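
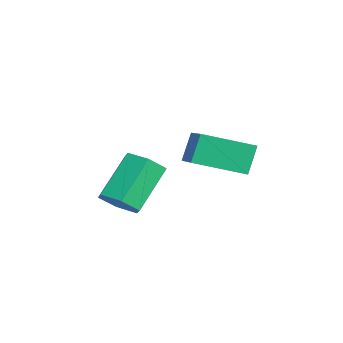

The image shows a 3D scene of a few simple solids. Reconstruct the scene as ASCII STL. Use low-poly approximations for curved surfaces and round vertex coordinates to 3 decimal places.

solid 
facet normal -0.358 0.354 0.864
outer loop
vertex 2.082 3.056 2.707
vertex 2.528 5.108 2.051
vertex 0.114 3.204 1.83
endloop
endfacet
facet normal -0.203 -0.933 0.298
outer loop
vertex 0.612 2.712 0.629
vertex 2.082 3.056 2.707
vertex 0.114 3.204 1.83
endloop
endfacet
facet normal -0.358 0.354 0.864
outer loop
vertex 0.114 3.204 1.83
vertex 2.528 5.108 2.051
vertex 0.56 5.256 1.174
endloop
endfacet
facet normal -0.911 0.068 -0.406
outer loop
vertex 0.56 5.256 1.174
vertex 0.612 2.712 0.629
vertex 0.114 3.204 1.83
endloop
endfacet
facet normal 0.911 -0.068 0.406
outer loop
vertex 2.082 3.056 2.707
vertex 3.026 4.616 0.85
vertex 2.528 5.108 2.051
endloop
endfacet
facet normal -0.203 -0.933 0.298
outer loop
vertex 2.58 2.564 1.506
vertex 2.082 3.056 2.707
vertex 0.612 2.712 0.629
endloop
endfacet
facet normal 0.911 -0.068 0.406
outer loop
vertex 2.58 2.564 1.506
vertex 3.026 4.616 0.85
vertex 2.082 3.056 2.707
endloop
endfacet
facet normal 0.203 0.933 -0.298
outer loop
vertex 2.528 5.108 2.051
vertex 3.026 4.616 0.85
vertex 0.56 5.256 1.174
endloop
endfacet
facet normal -0.911 0.068 -0.406
outer loop
vertex 1.058 4.764 -0.027
vertex 0.612 2.712 0.629
vertex 0.56 5.256 1.174
endloop
endfacet
facet normal 0.203 0.933 -0.298
outer loop
vertex 0.56 5.256 1.174
vertex 3.026 4.616 0.85
vertex 1.058 4.764 -0.027
endloop
endfacet
facet normal 0.358 -0.354 -0.864
outer loop
vertex 1.058 4.764 -0.027
vertex 2.58 2.564 1.506
vertex 0.612 2.712 0.629
endloop
endfacet
facet normal 0.358 -0.354 -0.864
outer loop
vertex 3.026 4.616 0.85
vertex 2.58 2.564 1.506
vertex 1.058 4.764 -0.027
endloop
endfacet
facet normal 0.458 -0.565 -0.686
outer loop
vertex 3.835 -0.33 0.507
vertex 3.094 -0.272 -0.035
vertex 3.764 0.355 -0.104
endloop
endfacet
facet normal 0.886 0.357 0.297
outer loop
vertex 3.835 -0.33 0.507
vertex 3.764 0.355 -0.104
vertex 2.828 0.914 2.017
endloop
endfacet
facet normal 0.886 0.357 0.297
outer loop
vertex 2.828 0.914 2.017
vertex 3.764 0.355 -0.104
vertex 2.757 1.598 1.406
endloop
endfacet
facet normal -0.457 0.566 0.686
outer loop
vertex 2.828 0.914 2.017
vertex 2.757 1.598 1.406
vertex 2.086 0.972 1.475
endloop
endfacet
facet normal 0.458 -0.565 -0.686
outer loop
vertex 3.764 0.355 -0.104
vertex 3.094 -0.272 -0.035
vertex 3.023 0.413 -0.646
endloop
endfacet
facet normal 0.376 0.823 -0.426
outer loop
vertex 3.764 0.355 -0.104
vertex 3.023 0.413 -0.646
vertex 2.757 1.598 1.406
endloop
endfacet
facet normal 0.376 0.823 -0.426
outer loop
vertex 2.757 1.598 1.406
vertex 3.023 0.413 -0.646
vertex 2.016 1.656 0.864
endloop
endfacet
facet normal -0.457 0.566 0.686
outer loop
vertex 2.757 1.598 1.406
vertex 2.016 1.656 0.864
vertex 2.086 0.972 1.475
endloop
endfacet
facet normal 0.457 -0.565 -0.687
outer loop
vertex 3.023 0.413 -0.646
vertex 3.094 -0.272 -0.035
vertex 2.352 -0.214 -0.577
endloop
endfacet
facet normal -0.510 0.466 -0.723
outer loop
vertex 3.023 0.413 -0.646
vertex 2.352 -0.214 -0.577
vertex 2.016 1.656 0.864
endloop
endfacet
facet normal -0.509 0.466 -0.724
outer loop
vertex 2.016 1.656 0.864
vertex 2.352 -0.214 -0.577
vertex 1.345 1.03 0.933
endloop
endfacet
facet normal -0.457 0.566 0.686
outer loop
vertex 2.016 1.656 0.864
vertex 1.345 1.03 0.933
vertex 2.086 0.972 1.475
endloop
endfacet
facet normal 0.457 -0.566 -0.686
outer loop
vertex 2.352 -0.214 -0.577
vertex 3.094 -0.272 -0.035
vertex 2.423 -0.898 0.034
endloop
endfacet
facet normal -0.886 -0.357 -0.297
outer loop
vertex 2.352 -0.214 -0.577
vertex 2.423 -0.898 0.034
vertex 1.345 1.03 0.933
endloop
endfacet
facet normal -0.886 -0.357 -0.297
outer loop
vertex 1.345 1.03 0.933
vertex 2.423 -0.898 0.034
vertex 1.416 0.345 1.544
endloop
endfacet
facet normal -0.458 0.565 0.686
outer loop
vertex 1.345 1.03 0.933
vertex 1.416 0.345 1.544
vertex 2.086 0.972 1.475
endloop
endfacet
facet normal 0.457 -0.566 -0.686
outer loop
vertex 2.423 -0.898 0.034
vertex 3.094 -0.272 -0.035
vertex 3.164 -0.956 0.576
endloop
endfacet
facet normal -0.376 -0.823 0.426
outer loop
vertex 2.423 -0.898 0.034
vertex 3.164 -0.956 0.576
vertex 1.416 0.345 1.544
endloop
endfacet
facet normal -0.376 -0.823 0.426
outer loop
vertex 1.416 0.345 1.544
vertex 3.164 -0.956 0.576
vertex 2.157 0.287 2.086
endloop
endfacet
facet normal -0.458 0.565 0.686
outer loop
vertex 1.416 0.345 1.544
vertex 2.157 0.287 2.086
vertex 2.086 0.972 1.475
endloop
endfacet
facet normal 0.457 -0.566 -0.686
outer loop
vertex 3.164 -0.956 0.576
vertex 3.094 -0.272 -0.035
vertex 3.835 -0.33 0.507
endloop
endfacet
facet normal 0.509 -0.466 0.723
outer loop
vertex 3.164 -0.956 0.576
vertex 3.835 -0.33 0.507
vertex 2.157 0.287 2.086
endloop
endfacet
facet normal 0.510 -0.466 0.723
outer loop
vertex 2.157 0.287 2.086
vertex 3.835 -0.33 0.507
vertex 2.828 0.914 2.017
endloop
endfacet
facet normal -0.457 0.565 0.687
outer loop
vertex 2.157 0.287 2.086
vertex 2.828 0.914 2.017
vertex 2.086 0.972 1.475
endloop
endfacet

endsolid


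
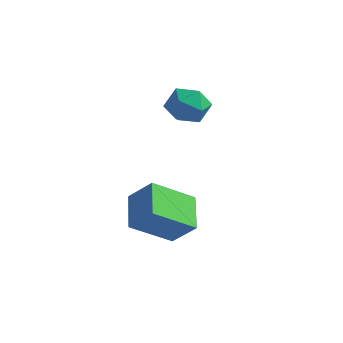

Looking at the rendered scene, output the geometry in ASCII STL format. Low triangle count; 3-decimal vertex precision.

solid 
facet normal -0.428 -0.717 0.550
outer loop
vertex 3.678 -1.614 -0.672
vertex 2.932 -1.738 -1.415
vertex 4.392 -2.479 -1.244
endloop
endfacet
facet normal 0.703 0.117 0.701
outer loop
vertex 5.048 -1.382 -2.085
vertex 3.678 -1.614 -0.672
vertex 4.392 -2.479 -1.244
endloop
endfacet
facet normal -0.428 -0.717 0.549
outer loop
vertex 4.392 -2.479 -1.244
vertex 2.932 -1.738 -1.415
vertex 3.647 -2.603 -1.987
endloop
endfacet
facet normal 0.567 -0.687 -0.454
outer loop
vertex 3.647 -2.603 -1.987
vertex 5.048 -1.382 -2.085
vertex 4.392 -2.479 -1.244
endloop
endfacet
facet normal -0.567 0.687 0.454
outer loop
vertex 3.678 -1.614 -0.672
vertex 3.588 -0.641 -2.256
vertex 2.932 -1.738 -1.415
endloop
endfacet
facet normal 0.703 0.118 0.701
outer loop
vertex 4.333 -0.517 -1.513
vertex 3.678 -1.614 -0.672
vertex 5.048 -1.382 -2.085
endloop
endfacet
facet normal -0.567 0.687 0.454
outer loop
vertex 4.333 -0.517 -1.513
vertex 3.588 -0.641 -2.256
vertex 3.678 -1.614 -0.672
endloop
endfacet
facet normal -0.703 -0.117 -0.701
outer loop
vertex 2.932 -1.738 -1.415
vertex 3.588 -0.641 -2.256
vertex 3.647 -2.603 -1.987
endloop
endfacet
facet normal 0.567 -0.687 -0.455
outer loop
vertex 4.302 -1.506 -2.828
vertex 5.048 -1.382 -2.085
vertex 3.647 -2.603 -1.987
endloop
endfacet
facet normal -0.704 -0.117 -0.701
outer loop
vertex 3.647 -2.603 -1.987
vertex 3.588 -0.641 -2.256
vertex 4.302 -1.506 -2.828
endloop
endfacet
facet normal 0.428 0.717 -0.550
outer loop
vertex 4.302 -1.506 -2.828
vertex 4.333 -0.517 -1.513
vertex 5.048 -1.382 -2.085
endloop
endfacet
facet normal 0.429 0.717 -0.549
outer loop
vertex 3.588 -0.641 -2.256
vertex 4.333 -0.517 -1.513
vertex 4.302 -1.506 -2.828
endloop
endfacet
facet normal 0.016 -0.276 0.961
outer loop
vertex 2.842 1.621 1.429
vertex 2.116 1.45 1.392
vertex 2.63 0.932 1.235
endloop
endfacet
facet normal 0.651 -0.385 0.654
outer loop
vertex 2.842 1.621 1.429
vertex 2.63 0.932 1.235
vertex 3.191 1.266 0.873
endloop
endfacet
facet normal 0.884 0.240 0.401
outer loop
vertex 2.842 1.621 1.429
vertex 3.191 1.266 0.873
vertex 3.024 1.991 0.807
endloop
endfacet
facet normal 0.392 0.736 0.552
outer loop
vertex 2.842 1.621 1.429
vertex 3.024 1.991 0.807
vertex 2.359 2.104 1.128
endloop
endfacet
facet normal -0.144 0.416 0.898
outer loop
vertex 2.842 1.621 1.429
vertex 2.359 2.104 1.128
vertex 2.116 1.45 1.392
endloop
endfacet
facet normal 0.556 -0.825 0.100
outer loop
vertex 3.191 1.266 0.873
vertex 2.63 0.932 1.235
vertex 2.681 0.876 0.492
endloop
endfacet
facet normal -0.471 -0.649 0.598
outer loop
vertex 2.63 0.932 1.235
vertex 2.116 1.45 1.392
vertex 2.016 0.989 0.813
endloop
endfacet
facet normal -0.730 0.471 0.495
outer loop
vertex 2.116 1.45 1.392
vertex 2.359 2.104 1.128
vertex 1.849 1.714 0.747
endloop
endfacet
facet normal 0.137 0.988 -0.065
outer loop
vertex 2.359 2.104 1.128
vertex 3.024 1.991 0.807
vertex 2.41 2.048 0.385
endloop
endfacet
facet normal 0.932 0.187 -0.310
outer loop
vertex 3.024 1.991 0.807
vertex 3.191 1.266 0.873
vertex 2.924 1.53 0.228
endloop
endfacet
facet normal -0.392 -0.736 -0.552
outer loop
vertex 2.198 1.359 0.191
vertex 2.681 0.876 0.492
vertex 2.016 0.989 0.813
endloop
endfacet
facet normal -0.884 -0.240 -0.401
outer loop
vertex 2.198 1.359 0.191
vertex 2.016 0.989 0.813
vertex 1.849 1.714 0.747
endloop
endfacet
facet normal -0.651 0.385 -0.654
outer loop
vertex 2.198 1.359 0.191
vertex 1.849 1.714 0.747
vertex 2.41 2.048 0.385
endloop
endfacet
facet normal -0.016 0.276 -0.961
outer loop
vertex 2.198 1.359 0.191
vertex 2.41 2.048 0.385
vertex 2.924 1.53 0.228
endloop
endfacet
facet normal 0.144 -0.416 -0.898
outer loop
vertex 2.198 1.359 0.191
vertex 2.924 1.53 0.228
vertex 2.681 0.876 0.492
endloop
endfacet
facet normal -0.137 -0.988 0.065
outer loop
vertex 2.016 0.989 0.813
vertex 2.681 0.876 0.492
vertex 2.63 0.932 1.235
endloop
endfacet
facet normal -0.932 -0.187 0.310
outer loop
vertex 1.849 1.714 0.747
vertex 2.016 0.989 0.813
vertex 2.116 1.45 1.392
endloop
endfacet
facet normal -0.556 0.825 -0.100
outer loop
vertex 2.41 2.048 0.385
vertex 1.849 1.714 0.747
vertex 2.359 2.104 1.128
endloop
endfacet
facet normal 0.471 0.649 -0.598
outer loop
vertex 2.924 1.53 0.228
vertex 2.41 2.048 0.385
vertex 3.024 1.991 0.807
endloop
endfacet
facet normal 0.730 -0.471 -0.495
outer loop
vertex 2.681 0.876 0.492
vertex 2.924 1.53 0.228
vertex 3.191 1.266 0.873
endloop
endfacet

endsolid


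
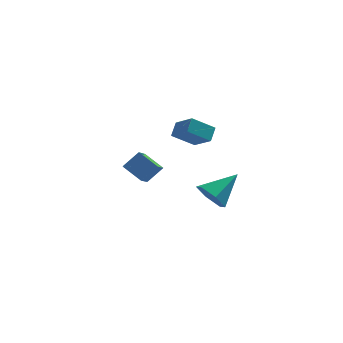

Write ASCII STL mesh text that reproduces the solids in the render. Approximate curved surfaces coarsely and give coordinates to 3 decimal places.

solid 
facet normal -0.427 0.691 -0.583
outer loop
vertex 1.154 3.128 -1.686
vertex 1.528 3.843 -1.112
vertex 2.453 3.171 -2.585
endloop
endfacet
facet normal -0.377 -0.722 -0.580
outer loop
vertex 3.152 2.037 -1.628
vertex 1.154 3.128 -1.686
vertex 2.453 3.171 -2.585
endloop
endfacet
facet normal -0.427 0.691 -0.583
outer loop
vertex 2.453 3.171 -2.585
vertex 1.528 3.843 -1.112
vertex 2.827 3.886 -2.011
endloop
endfacet
facet normal 0.822 0.027 -0.569
outer loop
vertex 2.827 3.886 -2.011
vertex 3.152 2.037 -1.628
vertex 2.453 3.171 -2.585
endloop
endfacet
facet normal -0.822 -0.027 0.569
outer loop
vertex 1.154 3.128 -1.686
vertex 2.227 2.709 -0.155
vertex 1.528 3.843 -1.112
endloop
endfacet
facet normal -0.377 -0.722 -0.580
outer loop
vertex 1.853 1.994 -0.729
vertex 1.154 3.128 -1.686
vertex 3.152 2.037 -1.628
endloop
endfacet
facet normal -0.822 -0.027 0.569
outer loop
vertex 1.853 1.994 -0.729
vertex 2.227 2.709 -0.155
vertex 1.154 3.128 -1.686
endloop
endfacet
facet normal 0.377 0.722 0.580
outer loop
vertex 1.528 3.843 -1.112
vertex 2.227 2.709 -0.155
vertex 2.827 3.886 -2.011
endloop
endfacet
facet normal 0.822 0.027 -0.569
outer loop
vertex 3.526 2.752 -1.054
vertex 3.152 2.037 -1.628
vertex 2.827 3.886 -2.011
endloop
endfacet
facet normal 0.377 0.722 0.580
outer loop
vertex 2.827 3.886 -2.011
vertex 2.227 2.709 -0.155
vertex 3.526 2.752 -1.054
endloop
endfacet
facet normal 0.427 -0.691 0.583
outer loop
vertex 3.526 2.752 -1.054
vertex 1.853 1.994 -0.729
vertex 3.152 2.037 -1.628
endloop
endfacet
facet normal 0.427 -0.691 0.583
outer loop
vertex 2.227 2.709 -0.155
vertex 1.853 1.994 -0.729
vertex 3.526 2.752 -1.054
endloop
endfacet
facet normal -0.764 -0.403 -0.504
outer loop
vertex 2.679 -4.815 -2.282
vertex 2.058 -4.067 -1.939
vertex 2.575 -3.943 -2.821
endloop
endfacet
facet normal 0.892 -0.156 -0.425
outer loop
vertex 2.679 -4.815 -2.282
vertex 2.575 -3.943 -2.821
vertex 3.602 -3.253 -0.921
endloop
endfacet
facet normal -0.764 -0.403 -0.504
outer loop
vertex 2.575 -3.943 -2.821
vertex 2.058 -4.067 -1.939
vertex 1.955 -3.196 -2.479
endloop
endfacet
facet normal 0.521 0.673 -0.526
outer loop
vertex 2.575 -3.943 -2.821
vertex 1.955 -3.196 -2.479
vertex 3.602 -3.253 -0.921
endloop
endfacet
facet normal -0.764 -0.403 -0.504
outer loop
vertex 1.955 -3.196 -2.479
vertex 2.058 -4.067 -1.939
vertex 1.438 -3.32 -1.597
endloop
endfacet
facet normal -0.063 0.993 0.103
outer loop
vertex 1.955 -3.196 -2.479
vertex 1.438 -3.32 -1.597
vertex 3.602 -3.253 -0.921
endloop
endfacet
facet normal -0.764 -0.403 -0.504
outer loop
vertex 1.438 -3.32 -1.597
vertex 2.058 -4.067 -1.939
vertex 1.542 -4.191 -1.057
endloop
endfacet
facet normal -0.275 0.483 0.832
outer loop
vertex 1.438 -3.32 -1.597
vertex 1.542 -4.191 -1.057
vertex 3.602 -3.253 -0.921
endloop
endfacet
facet normal -0.764 -0.403 -0.504
outer loop
vertex 1.542 -4.191 -1.057
vertex 2.058 -4.067 -1.939
vertex 2.162 -4.938 -1.399
endloop
endfacet
facet normal 0.096 -0.347 0.933
outer loop
vertex 1.542 -4.191 -1.057
vertex 2.162 -4.938 -1.399
vertex 3.602 -3.253 -0.921
endloop
endfacet
facet normal -0.764 -0.403 -0.504
outer loop
vertex 2.162 -4.938 -1.399
vertex 2.058 -4.067 -1.939
vertex 2.679 -4.815 -2.282
endloop
endfacet
facet normal 0.680 -0.667 0.305
outer loop
vertex 2.162 -4.938 -1.399
vertex 2.679 -4.815 -2.282
vertex 3.602 -3.253 -0.921
endloop
endfacet
facet normal -0.719 -0.226 -0.657
outer loop
vertex -1.913 0.035 -1.867
vertex -1.414 1.304 -2.849
vertex -1.052 -0.808 -2.519
endloop
endfacet
facet normal -0.297 -0.755 0.584
outer loop
vertex -0.146 -0.524 -1.691
vertex -1.913 0.035 -1.867
vertex -1.052 -0.808 -2.519
endloop
endfacet
facet normal -0.719 -0.226 -0.657
outer loop
vertex -1.052 -0.808 -2.519
vertex -1.414 1.304 -2.849
vertex -0.553 0.461 -3.501
endloop
endfacet
facet normal 0.628 -0.615 -0.476
outer loop
vertex -0.553 0.461 -3.501
vertex -0.146 -0.524 -1.691
vertex -1.052 -0.808 -2.519
endloop
endfacet
facet normal -0.628 0.615 0.476
outer loop
vertex -1.913 0.035 -1.867
vertex -0.508 1.588 -2.021
vertex -1.414 1.304 -2.849
endloop
endfacet
facet normal -0.297 -0.755 0.584
outer loop
vertex -1.007 0.319 -1.039
vertex -1.913 0.035 -1.867
vertex -0.146 -0.524 -1.691
endloop
endfacet
facet normal -0.628 0.615 0.476
outer loop
vertex -1.007 0.319 -1.039
vertex -0.508 1.588 -2.021
vertex -1.913 0.035 -1.867
endloop
endfacet
facet normal 0.297 0.755 -0.584
outer loop
vertex -1.414 1.304 -2.849
vertex -0.508 1.588 -2.021
vertex -0.553 0.461 -3.501
endloop
endfacet
facet normal 0.628 -0.615 -0.476
outer loop
vertex 0.353 0.745 -2.673
vertex -0.146 -0.524 -1.691
vertex -0.553 0.461 -3.501
endloop
endfacet
facet normal 0.297 0.755 -0.584
outer loop
vertex -0.553 0.461 -3.501
vertex -0.508 1.588 -2.021
vertex 0.353 0.745 -2.673
endloop
endfacet
facet normal 0.719 0.226 0.657
outer loop
vertex 0.353 0.745 -2.673
vertex -1.007 0.319 -1.039
vertex -0.146 -0.524 -1.691
endloop
endfacet
facet normal 0.719 0.226 0.657
outer loop
vertex -0.508 1.588 -2.021
vertex -1.007 0.319 -1.039
vertex 0.353 0.745 -2.673
endloop
endfacet

endsolid


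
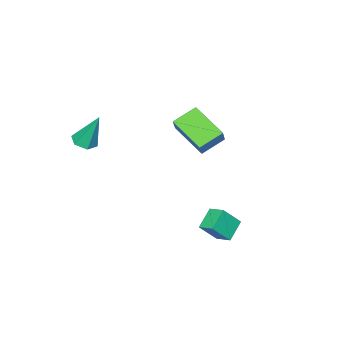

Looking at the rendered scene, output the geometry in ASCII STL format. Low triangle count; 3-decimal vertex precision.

solid 
facet normal -0.560 -0.372 -0.741
outer loop
vertex -2.844 -1.913 0.404
vertex -4.05 -1.442 1.079
vertex -2.7 -0.042 -0.644
endloop
endfacet
facet normal 0.826 -0.323 -0.463
outer loop
vertex -1.91 0.482 0.401
vertex -2.844 -1.913 0.404
vertex -2.7 -0.042 -0.644
endloop
endfacet
facet normal -0.560 -0.371 -0.741
outer loop
vertex -2.7 -0.042 -0.644
vertex -4.05 -1.442 1.079
vertex -3.905 0.429 0.031
endloop
endfacet
facet normal 0.067 0.871 -0.487
outer loop
vertex -3.905 0.429 0.031
vertex -1.91 0.482 0.401
vertex -2.7 -0.042 -0.644
endloop
endfacet
facet normal -0.067 -0.871 0.487
outer loop
vertex -2.844 -1.913 0.404
vertex -3.26 -0.918 2.124
vertex -4.05 -1.442 1.079
endloop
endfacet
facet normal 0.826 -0.323 -0.462
outer loop
vertex -2.055 -1.389 1.449
vertex -2.844 -1.913 0.404
vertex -1.91 0.482 0.401
endloop
endfacet
facet normal -0.067 -0.871 0.487
outer loop
vertex -2.055 -1.389 1.449
vertex -3.26 -0.918 2.124
vertex -2.844 -1.913 0.404
endloop
endfacet
facet normal -0.826 0.323 0.462
outer loop
vertex -4.05 -1.442 1.079
vertex -3.26 -0.918 2.124
vertex -3.905 0.429 0.031
endloop
endfacet
facet normal 0.067 0.871 -0.487
outer loop
vertex -3.116 0.953 1.076
vertex -1.91 0.482 0.401
vertex -3.905 0.429 0.031
endloop
endfacet
facet normal -0.826 0.322 0.462
outer loop
vertex -3.905 0.429 0.031
vertex -3.26 -0.918 2.124
vertex -3.116 0.953 1.076
endloop
endfacet
facet normal 0.560 0.372 0.741
outer loop
vertex -3.116 0.953 1.076
vertex -2.055 -1.389 1.449
vertex -1.91 0.482 0.401
endloop
endfacet
facet normal 0.560 0.372 0.740
outer loop
vertex -3.26 -0.918 2.124
vertex -2.055 -1.389 1.449
vertex -3.116 0.953 1.076
endloop
endfacet
facet normal -0.577 0.316 -0.753
outer loop
vertex -1.124 2.925 -3.406
vertex -1.063 3.824 -3.075
vertex -0.098 3.116 -4.112
endloop
endfacet
facet normal -0.063 -0.936 -0.345
outer loop
vertex 0.703 2.676 -3.065
vertex -1.124 2.925 -3.406
vertex -0.098 3.116 -4.112
endloop
endfacet
facet normal -0.577 0.316 -0.753
outer loop
vertex -0.098 3.116 -4.112
vertex -1.063 3.824 -3.075
vertex -0.037 4.015 -3.781
endloop
endfacet
facet normal 0.815 0.151 -0.560
outer loop
vertex -0.037 4.015 -3.781
vertex 0.703 2.676 -3.065
vertex -0.098 3.116 -4.112
endloop
endfacet
facet normal -0.815 -0.151 0.560
outer loop
vertex -1.124 2.925 -3.406
vertex -0.262 3.384 -2.028
vertex -1.063 3.824 -3.075
endloop
endfacet
facet normal -0.063 -0.936 -0.345
outer loop
vertex -0.323 2.485 -2.359
vertex -1.124 2.925 -3.406
vertex 0.703 2.676 -3.065
endloop
endfacet
facet normal -0.815 -0.151 0.560
outer loop
vertex -0.323 2.485 -2.359
vertex -0.262 3.384 -2.028
vertex -1.124 2.925 -3.406
endloop
endfacet
facet normal 0.063 0.936 0.345
outer loop
vertex -1.063 3.824 -3.075
vertex -0.262 3.384 -2.028
vertex -0.037 4.015 -3.781
endloop
endfacet
facet normal 0.815 0.151 -0.560
outer loop
vertex 0.764 3.575 -2.734
vertex 0.703 2.676 -3.065
vertex -0.037 4.015 -3.781
endloop
endfacet
facet normal 0.063 0.936 0.345
outer loop
vertex -0.037 4.015 -3.781
vertex -0.262 3.384 -2.028
vertex 0.764 3.575 -2.734
endloop
endfacet
facet normal 0.577 -0.316 0.753
outer loop
vertex 0.764 3.575 -2.734
vertex -0.323 2.485 -2.359
vertex 0.703 2.676 -3.065
endloop
endfacet
facet normal 0.577 -0.316 0.753
outer loop
vertex -0.262 3.384 -2.028
vertex -0.323 2.485 -2.359
vertex 0.764 3.575 -2.734
endloop
endfacet
facet normal 0.123 -0.381 -0.916
outer loop
vertex 3.938 -2.335 2.242
vertex 3.254 -2.333 2.149
vertex 3.628 -1.782 1.97
endloop
endfacet
facet normal 0.813 0.550 0.192
outer loop
vertex 3.938 -2.335 2.242
vertex 3.628 -1.782 1.97
vertex 3.006 -1.567 3.991
endloop
endfacet
facet normal 0.123 -0.381 -0.916
outer loop
vertex 3.628 -1.782 1.97
vertex 3.254 -2.333 2.149
vertex 2.944 -1.78 1.877
endloop
endfacet
facet normal 0.017 0.995 -0.101
outer loop
vertex 3.628 -1.782 1.97
vertex 2.944 -1.78 1.877
vertex 3.006 -1.567 3.991
endloop
endfacet
facet normal 0.124 -0.381 -0.916
outer loop
vertex 2.944 -1.78 1.877
vertex 3.254 -2.333 2.149
vertex 2.571 -2.332 2.056
endloop
endfacet
facet normal -0.833 0.553 -0.031
outer loop
vertex 2.944 -1.78 1.877
vertex 2.571 -2.332 2.056
vertex 3.006 -1.567 3.991
endloop
endfacet
facet normal 0.124 -0.382 -0.916
outer loop
vertex 2.571 -2.332 2.056
vertex 3.254 -2.333 2.149
vertex 2.881 -2.885 2.329
endloop
endfacet
facet normal -0.884 -0.332 0.330
outer loop
vertex 2.571 -2.332 2.056
vertex 2.881 -2.885 2.329
vertex 3.006 -1.567 3.991
endloop
endfacet
facet normal 0.123 -0.382 -0.916
outer loop
vertex 2.881 -2.885 2.329
vertex 3.254 -2.333 2.149
vertex 3.564 -2.886 2.421
endloop
endfacet
facet normal -0.085 -0.778 0.623
outer loop
vertex 2.881 -2.885 2.329
vertex 3.564 -2.886 2.421
vertex 3.006 -1.567 3.991
endloop
endfacet
facet normal 0.123 -0.381 -0.916
outer loop
vertex 3.564 -2.886 2.421
vertex 3.254 -2.333 2.149
vertex 3.938 -2.335 2.242
endloop
endfacet
facet normal 0.761 -0.337 0.554
outer loop
vertex 3.564 -2.886 2.421
vertex 3.938 -2.335 2.242
vertex 3.006 -1.567 3.991
endloop
endfacet

endsolid


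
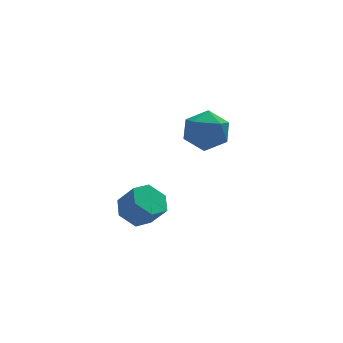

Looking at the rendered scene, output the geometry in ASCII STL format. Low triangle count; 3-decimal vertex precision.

solid 
facet normal -0.433 0.438 -0.788
outer loop
vertex -3.051 -2.644 0.706
vertex -3.61 -2.266 1.223
vertex -2.877 -1.88 1.035
endloop
endfacet
facet normal 0.878 0.006 -0.478
outer loop
vertex -3.051 -2.644 0.706
vertex -2.877 -1.88 1.035
vertex -2.55 -3.152 1.621
endloop
endfacet
facet normal 0.878 0.006 -0.478
outer loop
vertex -2.55 -3.152 1.621
vertex -2.877 -1.88 1.035
vertex -2.376 -2.388 1.95
endloop
endfacet
facet normal 0.431 -0.438 0.789
outer loop
vertex -2.55 -3.152 1.621
vertex -2.376 -2.388 1.95
vertex -3.11 -2.774 2.137
endloop
endfacet
facet normal -0.432 0.437 -0.789
outer loop
vertex -2.877 -1.88 1.035
vertex -3.61 -2.266 1.223
vertex -3.436 -1.502 1.551
endloop
endfacet
facet normal 0.617 0.781 0.096
outer loop
vertex -2.877 -1.88 1.035
vertex -3.436 -1.502 1.551
vertex -2.376 -2.388 1.95
endloop
endfacet
facet normal 0.617 0.781 0.096
outer loop
vertex -2.376 -2.388 1.95
vertex -3.436 -1.502 1.551
vertex -2.935 -2.01 2.466
endloop
endfacet
facet normal 0.431 -0.438 0.788
outer loop
vertex -2.376 -2.388 1.95
vertex -2.935 -2.01 2.466
vertex -3.11 -2.774 2.137
endloop
endfacet
facet normal -0.432 0.437 -0.789
outer loop
vertex -3.436 -1.502 1.551
vertex -3.61 -2.266 1.223
vertex -4.17 -1.888 1.739
endloop
endfacet
facet normal -0.261 0.776 0.574
outer loop
vertex -3.436 -1.502 1.551
vertex -4.17 -1.888 1.739
vertex -2.935 -2.01 2.466
endloop
endfacet
facet normal -0.261 0.776 0.574
outer loop
vertex -2.935 -2.01 2.466
vertex -4.17 -1.888 1.739
vertex -3.669 -2.396 2.654
endloop
endfacet
facet normal 0.432 -0.438 0.788
outer loop
vertex -2.935 -2.01 2.466
vertex -3.669 -2.396 2.654
vertex -3.11 -2.774 2.137
endloop
endfacet
facet normal -0.431 0.438 -0.789
outer loop
vertex -4.17 -1.888 1.739
vertex -3.61 -2.266 1.223
vertex -4.344 -2.652 1.41
endloop
endfacet
facet normal -0.878 -0.006 0.478
outer loop
vertex -4.17 -1.888 1.739
vertex -4.344 -2.652 1.41
vertex -3.669 -2.396 2.654
endloop
endfacet
facet normal -0.878 -0.006 0.478
outer loop
vertex -3.669 -2.396 2.654
vertex -4.344 -2.652 1.41
vertex -3.843 -3.16 2.325
endloop
endfacet
facet normal 0.433 -0.438 0.788
outer loop
vertex -3.669 -2.396 2.654
vertex -3.843 -3.16 2.325
vertex -3.11 -2.774 2.137
endloop
endfacet
facet normal -0.431 0.438 -0.788
outer loop
vertex -4.344 -2.652 1.41
vertex -3.61 -2.266 1.223
vertex -3.785 -3.03 0.894
endloop
endfacet
facet normal -0.617 -0.781 -0.096
outer loop
vertex -4.344 -2.652 1.41
vertex -3.785 -3.03 0.894
vertex -3.843 -3.16 2.325
endloop
endfacet
facet normal -0.617 -0.781 -0.096
outer loop
vertex -3.843 -3.16 2.325
vertex -3.785 -3.03 0.894
vertex -3.284 -3.538 1.809
endloop
endfacet
facet normal 0.432 -0.437 0.789
outer loop
vertex -3.843 -3.16 2.325
vertex -3.284 -3.538 1.809
vertex -3.11 -2.774 2.137
endloop
endfacet
facet normal -0.432 0.438 -0.788
outer loop
vertex -3.785 -3.03 0.894
vertex -3.61 -2.266 1.223
vertex -3.051 -2.644 0.706
endloop
endfacet
facet normal 0.261 -0.776 -0.574
outer loop
vertex -3.785 -3.03 0.894
vertex -3.051 -2.644 0.706
vertex -3.284 -3.538 1.809
endloop
endfacet
facet normal 0.261 -0.776 -0.574
outer loop
vertex -3.284 -3.538 1.809
vertex -3.051 -2.644 0.706
vertex -2.55 -3.152 1.621
endloop
endfacet
facet normal 0.432 -0.437 0.789
outer loop
vertex -3.284 -3.538 1.809
vertex -2.55 -3.152 1.621
vertex -3.11 -2.774 2.137
endloop
endfacet
facet normal -0.920 0.148 0.362
outer loop
vertex -0.167 2.085 2.12
vertex 0.213 1.916 3.154
vertex 0.209 2.944 2.723
endloop
endfacet
facet normal -0.818 0.524 -0.236
outer loop
vertex -0.167 2.085 2.12
vertex 0.209 2.944 2.723
vertex 0.47 2.865 1.642
endloop
endfacet
facet normal -0.650 0.067 -0.757
outer loop
vertex -0.167 2.085 2.12
vertex 0.47 2.865 1.642
vertex 0.635 1.789 1.405
endloop
endfacet
facet normal -0.647 -0.591 -0.482
outer loop
vertex -0.167 2.085 2.12
vertex 0.635 1.789 1.405
vertex 0.476 1.202 2.339
endloop
endfacet
facet normal -0.814 -0.541 0.211
outer loop
vertex -0.167 2.085 2.12
vertex 0.476 1.202 2.339
vertex 0.213 1.916 3.154
endloop
endfacet
facet normal -0.260 0.956 -0.133
outer loop
vertex 0.47 2.865 1.642
vertex 0.209 2.944 2.723
vertex 1.244 3.178 2.381
endloop
endfacet
facet normal -0.424 0.349 0.836
outer loop
vertex 0.209 2.944 2.723
vertex 0.213 1.916 3.154
vertex 1.085 2.591 3.315
endloop
endfacet
facet normal -0.253 -0.767 0.590
outer loop
vertex 0.213 1.916 3.154
vertex 0.476 1.202 2.339
vertex 1.25 1.515 3.078
endloop
endfacet
facet normal 0.017 -0.848 -0.530
outer loop
vertex 0.476 1.202 2.339
vertex 0.635 1.789 1.405
vertex 1.511 1.436 1.997
endloop
endfacet
facet normal 0.012 0.217 -0.976
outer loop
vertex 0.635 1.789 1.405
vertex 0.47 2.865 1.642
vertex 1.507 2.464 1.566
endloop
endfacet
facet normal 0.647 0.591 0.482
outer loop
vertex 1.887 2.295 2.6
vertex 1.244 3.178 2.381
vertex 1.085 2.591 3.315
endloop
endfacet
facet normal 0.650 -0.067 0.757
outer loop
vertex 1.887 2.295 2.6
vertex 1.085 2.591 3.315
vertex 1.25 1.515 3.078
endloop
endfacet
facet normal 0.818 -0.524 0.236
outer loop
vertex 1.887 2.295 2.6
vertex 1.25 1.515 3.078
vertex 1.511 1.436 1.997
endloop
endfacet
facet normal 0.920 -0.148 -0.362
outer loop
vertex 1.887 2.295 2.6
vertex 1.511 1.436 1.997
vertex 1.507 2.464 1.566
endloop
endfacet
facet normal 0.814 0.541 -0.211
outer loop
vertex 1.887 2.295 2.6
vertex 1.507 2.464 1.566
vertex 1.244 3.178 2.381
endloop
endfacet
facet normal -0.017 0.848 0.530
outer loop
vertex 1.085 2.591 3.315
vertex 1.244 3.178 2.381
vertex 0.209 2.944 2.723
endloop
endfacet
facet normal -0.012 -0.217 0.976
outer loop
vertex 1.25 1.515 3.078
vertex 1.085 2.591 3.315
vertex 0.213 1.916 3.154
endloop
endfacet
facet normal 0.260 -0.956 0.133
outer loop
vertex 1.511 1.436 1.997
vertex 1.25 1.515 3.078
vertex 0.476 1.202 2.339
endloop
endfacet
facet normal 0.424 -0.349 -0.836
outer loop
vertex 1.507 2.464 1.566
vertex 1.511 1.436 1.997
vertex 0.635 1.789 1.405
endloop
endfacet
facet normal 0.253 0.767 -0.590
outer loop
vertex 1.244 3.178 2.381
vertex 1.507 2.464 1.566
vertex 0.47 2.865 1.642
endloop
endfacet

endsolid


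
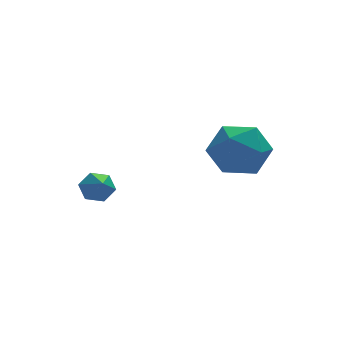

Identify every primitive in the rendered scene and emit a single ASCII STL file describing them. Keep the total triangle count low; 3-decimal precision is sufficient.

solid 
facet normal -0.121 0.054 0.991
outer loop
vertex 2.707 -1.837 2.683
vertex 2.549 -3.056 2.73
vertex 3.677 -2.577 2.842
endloop
endfacet
facet normal 0.311 0.571 0.759
outer loop
vertex 2.707 -1.837 2.683
vertex 3.677 -2.577 2.842
vertex 3.757 -1.612 2.083
endloop
endfacet
facet normal -0.046 0.959 0.279
outer loop
vertex 2.707 -1.837 2.683
vertex 3.757 -1.612 2.083
vertex 2.678 -1.495 1.502
endloop
endfacet
facet normal -0.700 0.681 0.214
outer loop
vertex 2.707 -1.837 2.683
vertex 2.678 -1.495 1.502
vertex 1.932 -2.388 1.902
endloop
endfacet
facet normal -0.746 0.122 0.654
outer loop
vertex 2.707 -1.837 2.683
vertex 1.932 -2.388 1.902
vertex 2.549 -3.056 2.73
endloop
endfacet
facet normal 0.865 0.264 0.427
outer loop
vertex 3.757 -1.612 2.083
vertex 3.677 -2.577 2.842
vertex 4.248 -2.692 1.758
endloop
endfacet
facet normal 0.164 -0.573 0.803
outer loop
vertex 3.677 -2.577 2.842
vertex 2.549 -3.056 2.73
vertex 3.502 -3.585 2.158
endloop
endfacet
facet normal -0.848 -0.463 0.258
outer loop
vertex 2.549 -3.056 2.73
vertex 1.932 -2.388 1.902
vertex 2.423 -3.468 1.577
endloop
endfacet
facet normal -0.773 0.442 -0.454
outer loop
vertex 1.932 -2.388 1.902
vertex 2.678 -1.495 1.502
vertex 2.503 -2.503 0.818
endloop
endfacet
facet normal 0.285 0.892 -0.350
outer loop
vertex 2.678 -1.495 1.502
vertex 3.757 -1.612 2.083
vertex 3.631 -2.024 0.93
endloop
endfacet
facet normal 0.700 -0.681 -0.214
outer loop
vertex 3.473 -3.243 0.977
vertex 4.248 -2.692 1.758
vertex 3.502 -3.585 2.158
endloop
endfacet
facet normal 0.046 -0.959 -0.279
outer loop
vertex 3.473 -3.243 0.977
vertex 3.502 -3.585 2.158
vertex 2.423 -3.468 1.577
endloop
endfacet
facet normal -0.311 -0.571 -0.759
outer loop
vertex 3.473 -3.243 0.977
vertex 2.423 -3.468 1.577
vertex 2.503 -2.503 0.818
endloop
endfacet
facet normal 0.121 -0.054 -0.991
outer loop
vertex 3.473 -3.243 0.977
vertex 2.503 -2.503 0.818
vertex 3.631 -2.024 0.93
endloop
endfacet
facet normal 0.746 -0.122 -0.654
outer loop
vertex 3.473 -3.243 0.977
vertex 3.631 -2.024 0.93
vertex 4.248 -2.692 1.758
endloop
endfacet
facet normal 0.773 -0.442 0.454
outer loop
vertex 3.502 -3.585 2.158
vertex 4.248 -2.692 1.758
vertex 3.677 -2.577 2.842
endloop
endfacet
facet normal -0.285 -0.892 0.350
outer loop
vertex 2.423 -3.468 1.577
vertex 3.502 -3.585 2.158
vertex 2.549 -3.056 2.73
endloop
endfacet
facet normal -0.865 -0.264 -0.427
outer loop
vertex 2.503 -2.503 0.818
vertex 2.423 -3.468 1.577
vertex 1.932 -2.388 1.902
endloop
endfacet
facet normal -0.164 0.573 -0.803
outer loop
vertex 3.631 -2.024 0.93
vertex 2.503 -2.503 0.818
vertex 2.678 -1.495 1.502
endloop
endfacet
facet normal 0.848 0.463 -0.258
outer loop
vertex 4.248 -2.692 1.758
vertex 3.631 -2.024 0.93
vertex 3.757 -1.612 2.083
endloop
endfacet
facet normal 0.070 0.822 -0.566
outer loop
vertex -0.251 1.207 -1.567
vertex -0.907 1.365 -1.419
vertex -0.397 1.598 -1.017
endloop
endfacet
facet normal 0.882 -0.241 0.406
outer loop
vertex -0.251 1.207 -1.567
vertex -0.397 1.598 -1.017
vertex -1.013 0.115 -0.561
endloop
endfacet
facet normal 0.069 0.822 -0.565
outer loop
vertex -0.397 1.598 -1.017
vertex -0.907 1.365 -1.419
vertex -1.052 1.755 -0.869
endloop
endfacet
facet normal 0.258 0.184 0.948
outer loop
vertex -0.397 1.598 -1.017
vertex -1.052 1.755 -0.869
vertex -1.013 0.115 -0.561
endloop
endfacet
facet normal 0.070 0.822 -0.565
outer loop
vertex -1.052 1.755 -0.869
vertex -0.907 1.365 -1.419
vertex -1.562 1.522 -1.272
endloop
endfacet
facet normal -0.650 0.125 0.750
outer loop
vertex -1.052 1.755 -0.869
vertex -1.562 1.522 -1.272
vertex -1.013 0.115 -0.561
endloop
endfacet
facet normal 0.070 0.822 -0.565
outer loop
vertex -1.562 1.522 -1.272
vertex -0.907 1.365 -1.419
vertex -1.417 1.132 -1.822
endloop
endfacet
facet normal -0.933 -0.360 0.009
outer loop
vertex -1.562 1.522 -1.272
vertex -1.417 1.132 -1.822
vertex -1.013 0.115 -0.561
endloop
endfacet
facet normal 0.071 0.822 -0.565
outer loop
vertex -1.417 1.132 -1.822
vertex -0.907 1.365 -1.419
vertex -0.761 0.974 -1.969
endloop
endfacet
facet normal -0.309 -0.786 -0.535
outer loop
vertex -1.417 1.132 -1.822
vertex -0.761 0.974 -1.969
vertex -1.013 0.115 -0.561
endloop
endfacet
facet normal 0.070 0.822 -0.566
outer loop
vertex -0.761 0.974 -1.969
vertex -0.907 1.365 -1.419
vertex -0.251 1.207 -1.567
endloop
endfacet
facet normal 0.598 -0.727 -0.337
outer loop
vertex -0.761 0.974 -1.969
vertex -0.251 1.207 -1.567
vertex -1.013 0.115 -0.561
endloop
endfacet

endsolid


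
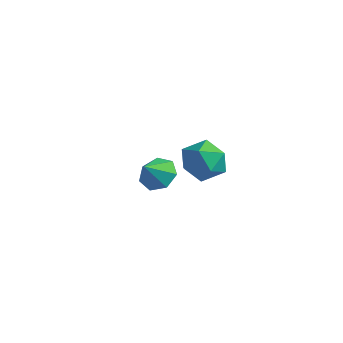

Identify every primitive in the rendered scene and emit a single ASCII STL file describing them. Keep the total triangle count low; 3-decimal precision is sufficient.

solid 
facet normal 0.276 0.117 0.954
outer loop
vertex 1.667 -1.676 4.826
vertex 2.191 -2.812 4.814
vertex 2.866 -1.808 4.495
endloop
endfacet
facet normal 0.252 0.746 0.616
outer loop
vertex 1.667 -1.676 4.826
vertex 2.866 -1.808 4.495
vertex 2.123 -1.03 3.857
endloop
endfacet
facet normal -0.409 0.836 0.365
outer loop
vertex 1.667 -1.676 4.826
vertex 2.123 -1.03 3.857
vertex 0.989 -1.552 3.782
endloop
endfacet
facet normal -0.794 0.264 0.547
outer loop
vertex 1.667 -1.676 4.826
vertex 0.989 -1.552 3.782
vertex 1.031 -2.654 4.374
endloop
endfacet
facet normal -0.370 -0.180 0.911
outer loop
vertex 1.667 -1.676 4.826
vertex 1.031 -2.654 4.374
vertex 2.191 -2.812 4.814
endloop
endfacet
facet normal 0.697 0.714 0.059
outer loop
vertex 2.123 -1.03 3.857
vertex 2.866 -1.808 4.495
vertex 2.929 -1.766 3.246
endloop
endfacet
facet normal 0.736 -0.302 0.606
outer loop
vertex 2.866 -1.808 4.495
vertex 2.191 -2.812 4.814
vertex 2.971 -2.868 3.838
endloop
endfacet
facet normal -0.310 -0.785 0.536
outer loop
vertex 2.191 -2.812 4.814
vertex 1.031 -2.654 4.374
vertex 1.837 -3.39 3.763
endloop
endfacet
facet normal -0.996 -0.066 -0.052
outer loop
vertex 1.031 -2.654 4.374
vertex 0.989 -1.552 3.782
vertex 1.094 -2.612 3.125
endloop
endfacet
facet normal -0.373 0.860 -0.347
outer loop
vertex 0.989 -1.552 3.782
vertex 2.123 -1.03 3.857
vertex 1.769 -1.608 2.806
endloop
endfacet
facet normal 0.794 -0.264 -0.547
outer loop
vertex 2.293 -2.744 2.794
vertex 2.929 -1.766 3.246
vertex 2.971 -2.868 3.838
endloop
endfacet
facet normal 0.409 -0.836 -0.365
outer loop
vertex 2.293 -2.744 2.794
vertex 2.971 -2.868 3.838
vertex 1.837 -3.39 3.763
endloop
endfacet
facet normal -0.252 -0.746 -0.616
outer loop
vertex 2.293 -2.744 2.794
vertex 1.837 -3.39 3.763
vertex 1.094 -2.612 3.125
endloop
endfacet
facet normal -0.276 -0.117 -0.954
outer loop
vertex 2.293 -2.744 2.794
vertex 1.094 -2.612 3.125
vertex 1.769 -1.608 2.806
endloop
endfacet
facet normal 0.370 0.180 -0.911
outer loop
vertex 2.293 -2.744 2.794
vertex 1.769 -1.608 2.806
vertex 2.929 -1.766 3.246
endloop
endfacet
facet normal 0.996 0.066 0.052
outer loop
vertex 2.971 -2.868 3.838
vertex 2.929 -1.766 3.246
vertex 2.866 -1.808 4.495
endloop
endfacet
facet normal 0.373 -0.860 0.347
outer loop
vertex 1.837 -3.39 3.763
vertex 2.971 -2.868 3.838
vertex 2.191 -2.812 4.814
endloop
endfacet
facet normal -0.697 -0.714 -0.059
outer loop
vertex 1.094 -2.612 3.125
vertex 1.837 -3.39 3.763
vertex 1.031 -2.654 4.374
endloop
endfacet
facet normal -0.736 0.302 -0.606
outer loop
vertex 1.769 -1.608 2.806
vertex 1.094 -2.612 3.125
vertex 0.989 -1.552 3.782
endloop
endfacet
facet normal 0.310 0.785 -0.536
outer loop
vertex 2.929 -1.766 3.246
vertex 1.769 -1.608 2.806
vertex 2.123 -1.03 3.857
endloop
endfacet
facet normal -0.007 0.695 -0.719
outer loop
vertex -2.978 0.721 -1.701
vertex -3.925 1.104 -1.321
vertex -2.913 1.4 -1.045
endloop
endfacet
facet normal 0.830 -0.427 0.359
outer loop
vertex -2.978 0.721 -1.701
vertex -2.913 1.4 -1.045
vertex -3.915 0.096 -0.279
endloop
endfacet
facet normal -0.007 0.695 -0.719
outer loop
vertex -2.913 1.4 -1.045
vertex -3.925 1.104 -1.321
vertex -3.61 1.856 -0.597
endloop
endfacet
facet normal 0.564 0.051 0.825
outer loop
vertex -2.913 1.4 -1.045
vertex -3.61 1.856 -0.597
vertex -3.915 0.096 -0.279
endloop
endfacet
facet normal -0.007 0.695 -0.719
outer loop
vertex -3.61 1.856 -0.597
vertex -3.925 1.104 -1.321
vertex -4.545 1.746 -0.694
endloop
endfacet
facet normal -0.124 0.197 0.972
outer loop
vertex -3.61 1.856 -0.597
vertex -4.545 1.746 -0.694
vertex -3.915 0.096 -0.279
endloop
endfacet
facet normal -0.008 0.695 -0.719
outer loop
vertex -4.545 1.746 -0.694
vertex -3.925 1.104 -1.321
vertex -5.013 1.152 -1.263
endloop
endfacet
facet normal -0.715 -0.099 0.692
outer loop
vertex -4.545 1.746 -0.694
vertex -5.013 1.152 -1.263
vertex -3.915 0.096 -0.279
endloop
endfacet
facet normal -0.008 0.696 -0.718
outer loop
vertex -5.013 1.152 -1.263
vertex -3.925 1.104 -1.321
vertex -4.662 0.523 -1.876
endloop
endfacet
facet normal -0.765 -0.615 0.193
outer loop
vertex -5.013 1.152 -1.263
vertex -4.662 0.523 -1.876
vertex -3.915 0.096 -0.279
endloop
endfacet
facet normal -0.007 0.696 -0.718
outer loop
vertex -4.662 0.523 -1.876
vertex -3.925 1.104 -1.321
vertex -3.756 0.331 -2.071
endloop
endfacet
facet normal -0.235 -0.961 -0.147
outer loop
vertex -4.662 0.523 -1.876
vertex -3.756 0.331 -2.071
vertex -3.915 0.096 -0.279
endloop
endfacet
facet normal -0.007 0.696 -0.718
outer loop
vertex -3.756 0.331 -2.071
vertex -3.925 1.104 -1.321
vertex -2.978 0.721 -1.701
endloop
endfacet
facet normal 0.474 -0.877 -0.073
outer loop
vertex -3.756 0.331 -2.071
vertex -2.978 0.721 -1.701
vertex -3.915 0.096 -0.279
endloop
endfacet

endsolid


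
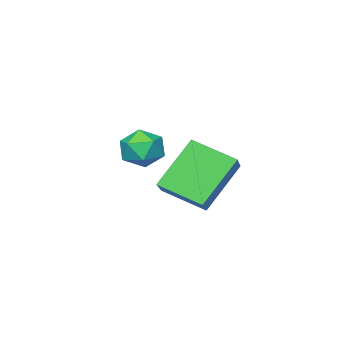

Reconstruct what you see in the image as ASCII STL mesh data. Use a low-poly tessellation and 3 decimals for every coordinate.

solid 
facet normal -0.642 -0.552 -0.532
outer loop
vertex -4.58 -0.05 -1.867
vertex -5.232 1.316 -2.498
vertex -3.209 -0.123 -3.443
endloop
endfacet
facet normal 0.398 -0.833 0.385
outer loop
vertex -2.388 0.584 -2.762
vertex -4.58 -0.05 -1.867
vertex -3.209 -0.123 -3.443
endloop
endfacet
facet normal -0.642 -0.553 -0.532
outer loop
vertex -3.209 -0.123 -3.443
vertex -5.232 1.316 -2.498
vertex -3.862 1.242 -4.074
endloop
endfacet
facet normal 0.656 -0.035 -0.754
outer loop
vertex -3.862 1.242 -4.074
vertex -2.388 0.584 -2.762
vertex -3.209 -0.123 -3.443
endloop
endfacet
facet normal -0.656 0.035 0.754
outer loop
vertex -4.58 -0.05 -1.867
vertex -4.411 2.023 -1.817
vertex -5.232 1.316 -2.498
endloop
endfacet
facet normal 0.398 -0.833 0.385
outer loop
vertex -3.758 0.658 -1.186
vertex -4.58 -0.05 -1.867
vertex -2.388 0.584 -2.762
endloop
endfacet
facet normal -0.655 0.035 0.754
outer loop
vertex -3.758 0.658 -1.186
vertex -4.411 2.023 -1.817
vertex -4.58 -0.05 -1.867
endloop
endfacet
facet normal -0.398 0.833 -0.385
outer loop
vertex -5.232 1.316 -2.498
vertex -4.411 2.023 -1.817
vertex -3.862 1.242 -4.074
endloop
endfacet
facet normal 0.656 -0.036 -0.754
outer loop
vertex -3.04 1.95 -3.393
vertex -2.388 0.584 -2.762
vertex -3.862 1.242 -4.074
endloop
endfacet
facet normal -0.398 0.833 -0.385
outer loop
vertex -3.862 1.242 -4.074
vertex -4.411 2.023 -1.817
vertex -3.04 1.95 -3.393
endloop
endfacet
facet normal 0.642 0.552 0.532
outer loop
vertex -3.04 1.95 -3.393
vertex -3.758 0.658 -1.186
vertex -2.388 0.584 -2.762
endloop
endfacet
facet normal 0.641 0.553 0.532
outer loop
vertex -4.411 2.023 -1.817
vertex -3.758 0.658 -1.186
vertex -3.04 1.95 -3.393
endloop
endfacet
facet normal -0.319 0.354 0.879
outer loop
vertex -0.732 2.351 -0.069
vertex -1.393 1.971 -0.156
vertex -0.8 1.633 0.195
endloop
endfacet
facet normal 0.390 0.285 0.875
outer loop
vertex -0.732 2.351 -0.069
vertex -0.8 1.633 0.195
vertex -0.157 1.852 -0.163
endloop
endfacet
facet normal 0.647 0.682 0.340
outer loop
vertex -0.732 2.351 -0.069
vertex -0.157 1.852 -0.163
vertex -0.353 2.324 -0.736
endloop
endfacet
facet normal 0.095 0.995 0.014
outer loop
vertex -0.732 2.351 -0.069
vertex -0.353 2.324 -0.736
vertex -1.117 2.397 -0.731
endloop
endfacet
facet normal -0.501 0.793 0.347
outer loop
vertex -0.732 2.351 -0.069
vertex -1.117 2.397 -0.731
vertex -1.393 1.971 -0.156
endloop
endfacet
facet normal 0.546 -0.399 0.737
outer loop
vertex -0.157 1.852 -0.163
vertex -0.8 1.633 0.195
vertex -0.463 1.163 -0.309
endloop
endfacet
facet normal -0.604 -0.286 0.744
outer loop
vertex -0.8 1.633 0.195
vertex -1.393 1.971 -0.156
vertex -1.227 1.236 -0.304
endloop
endfacet
facet normal -0.898 0.424 -0.117
outer loop
vertex -1.393 1.971 -0.156
vertex -1.117 2.397 -0.731
vertex -1.423 1.708 -0.877
endloop
endfacet
facet normal 0.068 0.752 -0.656
outer loop
vertex -1.117 2.397 -0.731
vertex -0.353 2.324 -0.736
vertex -0.78 1.927 -1.235
endloop
endfacet
facet normal 0.961 0.243 -0.129
outer loop
vertex -0.353 2.324 -0.736
vertex -0.157 1.852 -0.163
vertex -0.187 1.589 -0.884
endloop
endfacet
facet normal -0.095 -0.995 -0.014
outer loop
vertex -0.848 1.209 -0.971
vertex -0.463 1.163 -0.309
vertex -1.227 1.236 -0.304
endloop
endfacet
facet normal -0.647 -0.682 -0.340
outer loop
vertex -0.848 1.209 -0.971
vertex -1.227 1.236 -0.304
vertex -1.423 1.708 -0.877
endloop
endfacet
facet normal -0.390 -0.285 -0.875
outer loop
vertex -0.848 1.209 -0.971
vertex -1.423 1.708 -0.877
vertex -0.78 1.927 -1.235
endloop
endfacet
facet normal 0.319 -0.354 -0.879
outer loop
vertex -0.848 1.209 -0.971
vertex -0.78 1.927 -1.235
vertex -0.187 1.589 -0.884
endloop
endfacet
facet normal 0.501 -0.793 -0.347
outer loop
vertex -0.848 1.209 -0.971
vertex -0.187 1.589 -0.884
vertex -0.463 1.163 -0.309
endloop
endfacet
facet normal -0.068 -0.752 0.656
outer loop
vertex -1.227 1.236 -0.304
vertex -0.463 1.163 -0.309
vertex -0.8 1.633 0.195
endloop
endfacet
facet normal -0.961 -0.243 0.129
outer loop
vertex -1.423 1.708 -0.877
vertex -1.227 1.236 -0.304
vertex -1.393 1.971 -0.156
endloop
endfacet
facet normal -0.546 0.399 -0.737
outer loop
vertex -0.78 1.927 -1.235
vertex -1.423 1.708 -0.877
vertex -1.117 2.397 -0.731
endloop
endfacet
facet normal 0.604 0.286 -0.744
outer loop
vertex -0.187 1.589 -0.884
vertex -0.78 1.927 -1.235
vertex -0.353 2.324 -0.736
endloop
endfacet
facet normal 0.898 -0.424 0.117
outer loop
vertex -0.463 1.163 -0.309
vertex -0.187 1.589 -0.884
vertex -0.157 1.852 -0.163
endloop
endfacet

endsolid


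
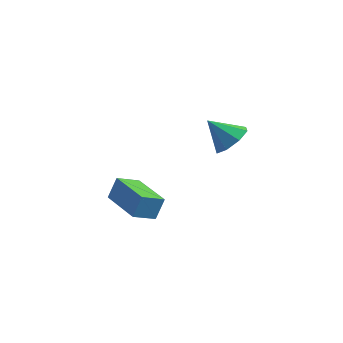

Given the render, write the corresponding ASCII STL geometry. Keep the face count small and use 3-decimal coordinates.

solid 
facet normal 0.699 0.114 -0.706
outer loop
vertex 3.54 3.236 0.664
vertex 3.005 3.758 0.219
vertex 3.608 3.876 0.835
endloop
endfacet
facet normal 0.255 -0.275 0.927
outer loop
vertex 3.54 3.236 0.664
vertex 3.608 3.876 0.835
vertex 2.055 3.602 1.181
endloop
endfacet
facet normal 0.699 0.114 -0.706
outer loop
vertex 3.608 3.876 0.835
vertex 3.005 3.758 0.219
vertex 3.323 4.447 0.645
endloop
endfacet
facet normal 0.138 0.374 0.917
outer loop
vertex 3.608 3.876 0.835
vertex 3.323 4.447 0.645
vertex 2.055 3.602 1.181
endloop
endfacet
facet normal 0.699 0.114 -0.706
outer loop
vertex 3.323 4.447 0.645
vertex 3.005 3.758 0.219
vertex 2.851 4.614 0.205
endloop
endfacet
facet normal -0.268 0.770 0.580
outer loop
vertex 3.323 4.447 0.645
vertex 2.851 4.614 0.205
vertex 2.055 3.602 1.181
endloop
endfacet
facet normal 0.698 0.114 -0.707
outer loop
vertex 2.851 4.614 0.205
vertex 3.005 3.758 0.219
vertex 2.469 4.279 -0.226
endloop
endfacet
facet normal -0.725 0.680 0.114
outer loop
vertex 2.851 4.614 0.205
vertex 2.469 4.279 -0.226
vertex 2.055 3.602 1.181
endloop
endfacet
facet normal 0.698 0.114 -0.707
outer loop
vertex 2.469 4.279 -0.226
vertex 3.005 3.758 0.219
vertex 2.401 3.639 -0.396
endloop
endfacet
facet normal -0.965 0.158 -0.208
outer loop
vertex 2.469 4.279 -0.226
vertex 2.401 3.639 -0.396
vertex 2.055 3.602 1.181
endloop
endfacet
facet normal 0.698 0.114 -0.707
outer loop
vertex 2.401 3.639 -0.396
vertex 3.005 3.758 0.219
vertex 2.687 3.068 -0.206
endloop
endfacet
facet normal -0.849 -0.491 -0.198
outer loop
vertex 2.401 3.639 -0.396
vertex 2.687 3.068 -0.206
vertex 2.055 3.602 1.181
endloop
endfacet
facet normal 0.698 0.114 -0.707
outer loop
vertex 2.687 3.068 -0.206
vertex 3.005 3.758 0.219
vertex 3.159 2.901 0.233
endloop
endfacet
facet normal -0.443 -0.886 0.139
outer loop
vertex 2.687 3.068 -0.206
vertex 3.159 2.901 0.233
vertex 2.055 3.602 1.181
endloop
endfacet
facet normal 0.699 0.114 -0.706
outer loop
vertex 3.159 2.901 0.233
vertex 3.005 3.758 0.219
vertex 3.54 3.236 0.664
endloop
endfacet
facet normal 0.015 -0.796 0.605
outer loop
vertex 3.159 2.901 0.233
vertex 3.54 3.236 0.664
vertex 2.055 3.602 1.181
endloop
endfacet
facet normal -0.801 0.594 -0.073
outer loop
vertex -0.005 -0.17 -0.338
vertex 0.576 0.561 -0.772
vertex -0.202 -0.545 -1.232
endloop
endfacet
facet normal -0.564 -0.709 0.422
outer loop
vertex 1.384 -1.721 -1.088
vertex -0.005 -0.17 -0.338
vertex -0.202 -0.545 -1.232
endloop
endfacet
facet normal -0.801 0.594 -0.072
outer loop
vertex -0.202 -0.545 -1.232
vertex 0.576 0.561 -0.772
vertex 0.379 0.186 -1.667
endloop
endfacet
facet normal -0.199 -0.379 -0.904
outer loop
vertex 0.379 0.186 -1.667
vertex 1.384 -1.721 -1.088
vertex -0.202 -0.545 -1.232
endloop
endfacet
facet normal 0.199 0.379 0.904
outer loop
vertex -0.005 -0.17 -0.338
vertex 2.162 -0.615 -0.628
vertex 0.576 0.561 -0.772
endloop
endfacet
facet normal -0.565 -0.710 0.422
outer loop
vertex 1.581 -1.346 -0.193
vertex -0.005 -0.17 -0.338
vertex 1.384 -1.721 -1.088
endloop
endfacet
facet normal 0.199 0.380 0.904
outer loop
vertex 1.581 -1.346 -0.193
vertex 2.162 -0.615 -0.628
vertex -0.005 -0.17 -0.338
endloop
endfacet
facet normal 0.564 0.710 -0.422
outer loop
vertex 0.576 0.561 -0.772
vertex 2.162 -0.615 -0.628
vertex 0.379 0.186 -1.667
endloop
endfacet
facet normal -0.198 -0.379 -0.904
outer loop
vertex 1.965 -0.99 -1.522
vertex 1.384 -1.721 -1.088
vertex 0.379 0.186 -1.667
endloop
endfacet
facet normal 0.565 0.709 -0.422
outer loop
vertex 0.379 0.186 -1.667
vertex 2.162 -0.615 -0.628
vertex 1.965 -0.99 -1.522
endloop
endfacet
facet normal 0.801 -0.594 0.072
outer loop
vertex 1.965 -0.99 -1.522
vertex 1.581 -1.346 -0.193
vertex 1.384 -1.721 -1.088
endloop
endfacet
facet normal 0.801 -0.594 0.072
outer loop
vertex 2.162 -0.615 -0.628
vertex 1.581 -1.346 -0.193
vertex 1.965 -0.99 -1.522
endloop
endfacet

endsolid


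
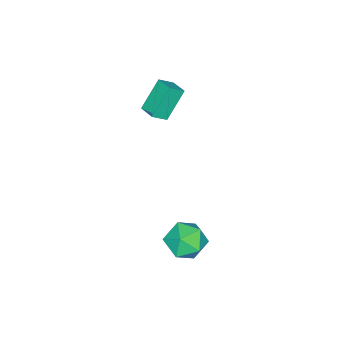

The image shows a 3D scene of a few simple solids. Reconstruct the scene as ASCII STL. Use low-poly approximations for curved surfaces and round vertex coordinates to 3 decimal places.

solid 
facet normal -0.794 0.495 0.353
outer loop
vertex 0.93 3.676 -2.969
vertex 0.547 2.742 -2.52
vertex 1.216 3.401 -1.939
endloop
endfacet
facet normal -0.225 0.924 0.309
outer loop
vertex 0.93 3.676 -2.969
vertex 1.216 3.401 -1.939
vertex 1.97 3.816 -2.629
endloop
endfacet
facet normal -0.004 0.929 -0.370
outer loop
vertex 0.93 3.676 -2.969
vertex 1.97 3.816 -2.629
vertex 1.768 3.414 -3.637
endloop
endfacet
facet normal -0.437 0.504 -0.745
outer loop
vertex 0.93 3.676 -2.969
vertex 1.768 3.414 -3.637
vertex 0.889 2.751 -3.57
endloop
endfacet
facet normal -0.925 0.235 -0.299
outer loop
vertex 0.93 3.676 -2.969
vertex 0.889 2.751 -3.57
vertex 0.547 2.742 -2.52
endloop
endfacet
facet normal 0.295 0.642 0.708
outer loop
vertex 1.97 3.816 -2.629
vertex 1.216 3.401 -1.939
vertex 2.231 2.969 -1.97
endloop
endfacet
facet normal -0.625 -0.052 0.779
outer loop
vertex 1.216 3.401 -1.939
vertex 0.547 2.742 -2.52
vertex 1.352 2.306 -1.903
endloop
endfacet
facet normal -0.837 -0.473 -0.277
outer loop
vertex 0.547 2.742 -2.52
vertex 0.889 2.751 -3.57
vertex 1.15 1.904 -2.911
endloop
endfacet
facet normal -0.047 -0.039 -0.998
outer loop
vertex 0.889 2.751 -3.57
vertex 1.768 3.414 -3.637
vertex 1.904 2.319 -3.601
endloop
endfacet
facet normal 0.651 0.651 -0.390
outer loop
vertex 1.768 3.414 -3.637
vertex 1.97 3.816 -2.629
vertex 2.573 2.978 -3.02
endloop
endfacet
facet normal 0.437 -0.504 0.745
outer loop
vertex 2.19 2.044 -2.571
vertex 2.231 2.969 -1.97
vertex 1.352 2.306 -1.903
endloop
endfacet
facet normal 0.004 -0.929 0.370
outer loop
vertex 2.19 2.044 -2.571
vertex 1.352 2.306 -1.903
vertex 1.15 1.904 -2.911
endloop
endfacet
facet normal 0.225 -0.924 -0.309
outer loop
vertex 2.19 2.044 -2.571
vertex 1.15 1.904 -2.911
vertex 1.904 2.319 -3.601
endloop
endfacet
facet normal 0.794 -0.495 -0.353
outer loop
vertex 2.19 2.044 -2.571
vertex 1.904 2.319 -3.601
vertex 2.573 2.978 -3.02
endloop
endfacet
facet normal 0.925 -0.235 0.299
outer loop
vertex 2.19 2.044 -2.571
vertex 2.573 2.978 -3.02
vertex 2.231 2.969 -1.97
endloop
endfacet
facet normal 0.047 0.039 0.998
outer loop
vertex 1.352 2.306 -1.903
vertex 2.231 2.969 -1.97
vertex 1.216 3.401 -1.939
endloop
endfacet
facet normal -0.651 -0.651 0.390
outer loop
vertex 1.15 1.904 -2.911
vertex 1.352 2.306 -1.903
vertex 0.547 2.742 -2.52
endloop
endfacet
facet normal -0.295 -0.642 -0.708
outer loop
vertex 1.904 2.319 -3.601
vertex 1.15 1.904 -2.911
vertex 0.889 2.751 -3.57
endloop
endfacet
facet normal 0.625 0.052 -0.779
outer loop
vertex 2.573 2.978 -3.02
vertex 1.904 2.319 -3.601
vertex 1.768 3.414 -3.637
endloop
endfacet
facet normal 0.837 0.473 0.277
outer loop
vertex 2.231 2.969 -1.97
vertex 2.573 2.978 -3.02
vertex 1.97 3.816 -2.629
endloop
endfacet
facet normal -0.684 0.431 -0.588
outer loop
vertex -5.074 -1.94 0.949
vertex -4.651 -1.068 1.096
vertex -3.986 -2.219 -0.521
endloop
endfacet
facet normal -0.431 -0.890 -0.150
outer loop
vertex -3.329 -2.632 0.044
vertex -5.074 -1.94 0.949
vertex -3.986 -2.219 -0.521
endloop
endfacet
facet normal -0.684 0.431 -0.588
outer loop
vertex -3.986 -2.219 -0.521
vertex -4.651 -1.068 1.096
vertex -3.563 -1.347 -0.374
endloop
endfacet
facet normal 0.588 -0.151 -0.794
outer loop
vertex -3.563 -1.347 -0.374
vertex -3.329 -2.632 0.044
vertex -3.986 -2.219 -0.521
endloop
endfacet
facet normal -0.588 0.151 0.794
outer loop
vertex -5.074 -1.94 0.949
vertex -3.994 -1.481 1.661
vertex -4.651 -1.068 1.096
endloop
endfacet
facet normal -0.431 -0.890 -0.150
outer loop
vertex -4.417 -2.353 1.514
vertex -5.074 -1.94 0.949
vertex -3.329 -2.632 0.044
endloop
endfacet
facet normal -0.588 0.151 0.794
outer loop
vertex -4.417 -2.353 1.514
vertex -3.994 -1.481 1.661
vertex -5.074 -1.94 0.949
endloop
endfacet
facet normal 0.431 0.890 0.150
outer loop
vertex -4.651 -1.068 1.096
vertex -3.994 -1.481 1.661
vertex -3.563 -1.347 -0.374
endloop
endfacet
facet normal 0.588 -0.151 -0.794
outer loop
vertex -2.906 -1.76 0.191
vertex -3.329 -2.632 0.044
vertex -3.563 -1.347 -0.374
endloop
endfacet
facet normal 0.431 0.890 0.150
outer loop
vertex -3.563 -1.347 -0.374
vertex -3.994 -1.481 1.661
vertex -2.906 -1.76 0.191
endloop
endfacet
facet normal 0.684 -0.431 0.588
outer loop
vertex -2.906 -1.76 0.191
vertex -4.417 -2.353 1.514
vertex -3.329 -2.632 0.044
endloop
endfacet
facet normal 0.684 -0.431 0.588
outer loop
vertex -3.994 -1.481 1.661
vertex -4.417 -2.353 1.514
vertex -2.906 -1.76 0.191
endloop
endfacet

endsolid


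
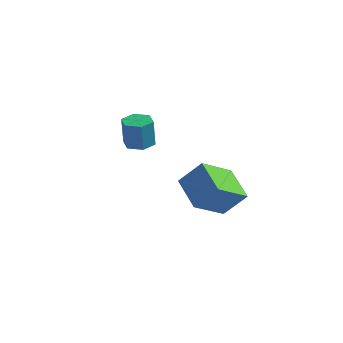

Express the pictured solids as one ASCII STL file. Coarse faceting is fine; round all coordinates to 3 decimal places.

solid 
facet normal -0.089 0.188 -0.978
outer loop
vertex -2.637 -0.325 2.187
vertex -3.363 -0.636 2.193
vertex -3.262 0.135 2.332
endloop
endfacet
facet normal 0.604 0.791 0.097
outer loop
vertex -2.637 -0.325 2.187
vertex -3.262 0.135 2.332
vertex -2.491 -0.632 3.781
endloop
endfacet
facet normal 0.603 0.792 0.098
outer loop
vertex -2.491 -0.632 3.781
vertex -3.262 0.135 2.332
vertex -3.117 -0.173 3.927
endloop
endfacet
facet normal 0.089 -0.189 0.978
outer loop
vertex -2.491 -0.632 3.781
vertex -3.117 -0.173 3.927
vertex -3.217 -0.944 3.787
endloop
endfacet
facet normal -0.090 0.188 -0.978
outer loop
vertex -3.262 0.135 2.332
vertex -3.363 -0.636 2.193
vertex -3.988 -0.177 2.339
endloop
endfacet
facet normal -0.384 0.899 0.209
outer loop
vertex -3.262 0.135 2.332
vertex -3.988 -0.177 2.339
vertex -3.117 -0.173 3.927
endloop
endfacet
facet normal -0.384 0.900 0.208
outer loop
vertex -3.117 -0.173 3.927
vertex -3.988 -0.177 2.339
vertex -3.843 -0.484 3.933
endloop
endfacet
facet normal 0.089 -0.189 0.978
outer loop
vertex -3.117 -0.173 3.927
vertex -3.843 -0.484 3.933
vertex -3.217 -0.944 3.787
endloop
endfacet
facet normal -0.089 0.189 -0.978
outer loop
vertex -3.988 -0.177 2.339
vertex -3.363 -0.636 2.193
vertex -4.089 -0.948 2.199
endloop
endfacet
facet normal -0.988 0.109 0.111
outer loop
vertex -3.988 -0.177 2.339
vertex -4.089 -0.948 2.199
vertex -3.843 -0.484 3.933
endloop
endfacet
facet normal -0.988 0.108 0.111
outer loop
vertex -3.843 -0.484 3.933
vertex -4.089 -0.948 2.199
vertex -3.943 -1.255 3.793
endloop
endfacet
facet normal 0.089 -0.189 0.978
outer loop
vertex -3.843 -0.484 3.933
vertex -3.943 -1.255 3.793
vertex -3.217 -0.944 3.787
endloop
endfacet
facet normal -0.089 0.189 -0.978
outer loop
vertex -4.089 -0.948 2.199
vertex -3.363 -0.636 2.193
vertex -3.463 -1.407 2.053
endloop
endfacet
facet normal -0.603 -0.792 -0.097
outer loop
vertex -4.089 -0.948 2.199
vertex -3.463 -1.407 2.053
vertex -3.943 -1.255 3.793
endloop
endfacet
facet normal -0.605 -0.791 -0.098
outer loop
vertex -3.943 -1.255 3.793
vertex -3.463 -1.407 2.053
vertex -3.318 -1.715 3.648
endloop
endfacet
facet normal 0.089 -0.188 0.978
outer loop
vertex -3.943 -1.255 3.793
vertex -3.318 -1.715 3.648
vertex -3.217 -0.944 3.787
endloop
endfacet
facet normal -0.089 0.189 -0.978
outer loop
vertex -3.463 -1.407 2.053
vertex -3.363 -0.636 2.193
vertex -2.737 -1.096 2.047
endloop
endfacet
facet normal 0.384 -0.900 -0.209
outer loop
vertex -3.463 -1.407 2.053
vertex -2.737 -1.096 2.047
vertex -3.318 -1.715 3.648
endloop
endfacet
facet normal 0.384 -0.899 -0.208
outer loop
vertex -3.318 -1.715 3.648
vertex -2.737 -1.096 2.047
vertex -2.592 -1.403 3.641
endloop
endfacet
facet normal 0.090 -0.188 0.978
outer loop
vertex -3.318 -1.715 3.648
vertex -2.592 -1.403 3.641
vertex -3.217 -0.944 3.787
endloop
endfacet
facet normal -0.089 0.189 -0.978
outer loop
vertex -2.737 -1.096 2.047
vertex -3.363 -0.636 2.193
vertex -2.637 -0.325 2.187
endloop
endfacet
facet normal 0.988 -0.108 -0.111
outer loop
vertex -2.737 -1.096 2.047
vertex -2.637 -0.325 2.187
vertex -2.592 -1.403 3.641
endloop
endfacet
facet normal 0.988 -0.109 -0.111
outer loop
vertex -2.592 -1.403 3.641
vertex -2.637 -0.325 2.187
vertex -2.491 -0.632 3.781
endloop
endfacet
facet normal 0.089 -0.189 0.978
outer loop
vertex -2.592 -1.403 3.641
vertex -2.491 -0.632 3.781
vertex -3.217 -0.944 3.787
endloop
endfacet
facet normal -0.777 0.403 0.483
outer loop
vertex 0.733 -2.793 1.479
vertex 1.724 -2.33 2.688
vertex 1.056 -1.053 0.548
endloop
endfacet
facet normal -0.608 -0.284 -0.742
outer loop
vertex 2.596 -1.85 -0.408
vertex 0.733 -2.793 1.479
vertex 1.056 -1.053 0.548
endloop
endfacet
facet normal -0.777 0.403 0.483
outer loop
vertex 1.056 -1.053 0.548
vertex 1.724 -2.33 2.688
vertex 2.047 -0.59 1.757
endloop
endfacet
facet normal 0.161 0.870 -0.466
outer loop
vertex 2.047 -0.59 1.757
vertex 2.596 -1.85 -0.408
vertex 1.056 -1.053 0.548
endloop
endfacet
facet normal -0.161 -0.870 0.466
outer loop
vertex 0.733 -2.793 1.479
vertex 3.264 -3.127 1.732
vertex 1.724 -2.33 2.688
endloop
endfacet
facet normal -0.608 -0.284 -0.742
outer loop
vertex 2.273 -3.59 0.523
vertex 0.733 -2.793 1.479
vertex 2.596 -1.85 -0.408
endloop
endfacet
facet normal -0.161 -0.870 0.466
outer loop
vertex 2.273 -3.59 0.523
vertex 3.264 -3.127 1.732
vertex 0.733 -2.793 1.479
endloop
endfacet
facet normal 0.608 0.284 0.742
outer loop
vertex 1.724 -2.33 2.688
vertex 3.264 -3.127 1.732
vertex 2.047 -0.59 1.757
endloop
endfacet
facet normal 0.161 0.870 -0.466
outer loop
vertex 3.587 -1.387 0.801
vertex 2.596 -1.85 -0.408
vertex 2.047 -0.59 1.757
endloop
endfacet
facet normal 0.608 0.284 0.742
outer loop
vertex 2.047 -0.59 1.757
vertex 3.264 -3.127 1.732
vertex 3.587 -1.387 0.801
endloop
endfacet
facet normal 0.777 -0.403 -0.483
outer loop
vertex 3.587 -1.387 0.801
vertex 2.273 -3.59 0.523
vertex 2.596 -1.85 -0.408
endloop
endfacet
facet normal 0.777 -0.403 -0.483
outer loop
vertex 3.264 -3.127 1.732
vertex 2.273 -3.59 0.523
vertex 3.587 -1.387 0.801
endloop
endfacet

endsolid


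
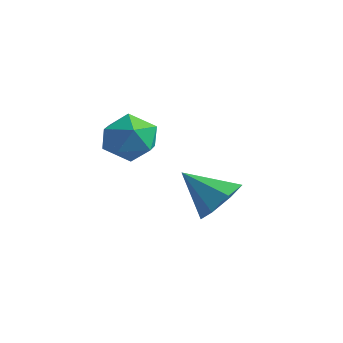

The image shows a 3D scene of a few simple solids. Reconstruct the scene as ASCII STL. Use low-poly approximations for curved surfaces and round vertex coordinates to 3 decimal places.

solid 
facet normal 0.636 0.412 -0.652
outer loop
vertex -1.041 3.994 0.03
vertex -1.789 4.32 -0.494
vertex -1.325 4.759 0.236
endloop
endfacet
facet normal 0.326 -0.131 0.936
outer loop
vertex -1.041 3.994 0.03
vertex -1.325 4.759 0.236
vertex -2.871 3.62 0.614
endloop
endfacet
facet normal 0.636 0.412 -0.652
outer loop
vertex -1.325 4.759 0.236
vertex -1.789 4.32 -0.494
vertex -1.959 5.194 -0.108
endloop
endfacet
facet normal -0.141 0.479 0.866
outer loop
vertex -1.325 4.759 0.236
vertex -1.959 5.194 -0.108
vertex -2.871 3.62 0.614
endloop
endfacet
facet normal 0.636 0.412 -0.652
outer loop
vertex -1.959 5.194 -0.108
vertex -1.789 4.32 -0.494
vertex -2.465 4.97 -0.743
endloop
endfacet
facet normal -0.721 0.587 0.368
outer loop
vertex -1.959 5.194 -0.108
vertex -2.465 4.97 -0.743
vertex -2.871 3.62 0.614
endloop
endfacet
facet normal 0.636 0.412 -0.652
outer loop
vertex -2.465 4.97 -0.743
vertex -1.789 4.32 -0.494
vertex -2.462 4.257 -1.19
endloop
endfacet
facet normal -0.977 0.110 -0.183
outer loop
vertex -2.465 4.97 -0.743
vertex -2.462 4.257 -1.19
vertex -2.871 3.62 0.614
endloop
endfacet
facet normal 0.636 0.413 -0.652
outer loop
vertex -2.462 4.257 -1.19
vertex -1.789 4.32 -0.494
vertex -1.952 3.592 -1.114
endloop
endfacet
facet normal -0.716 -0.591 -0.371
outer loop
vertex -2.462 4.257 -1.19
vertex -1.952 3.592 -1.114
vertex -2.871 3.62 0.614
endloop
endfacet
facet normal 0.636 0.413 -0.652
outer loop
vertex -1.952 3.592 -1.114
vertex -1.789 4.32 -0.494
vertex -1.32 3.475 -0.571
endloop
endfacet
facet normal -0.135 -0.989 -0.056
outer loop
vertex -1.952 3.592 -1.114
vertex -1.32 3.475 -0.571
vertex -2.871 3.62 0.614
endloop
endfacet
facet normal 0.636 0.413 -0.652
outer loop
vertex -1.32 3.475 -0.571
vertex -1.789 4.32 -0.494
vertex -1.041 3.994 0.03
endloop
endfacet
facet normal 0.328 -0.785 0.526
outer loop
vertex -1.32 3.475 -0.571
vertex -1.041 3.994 0.03
vertex -2.871 3.62 0.614
endloop
endfacet
facet normal 0.191 0.974 0.121
outer loop
vertex -1.949 1.705 2.54
vertex -2.598 1.741 3.271
vertex -1.661 1.534 3.459
endloop
endfacet
facet normal 0.766 0.631 -0.123
outer loop
vertex -1.949 1.705 2.54
vertex -1.661 1.534 3.459
vertex -1.321 0.979 2.729
endloop
endfacet
facet normal 0.592 0.319 -0.740
outer loop
vertex -1.949 1.705 2.54
vertex -1.321 0.979 2.729
vertex -2.048 0.843 2.089
endloop
endfacet
facet normal -0.092 0.470 -0.878
outer loop
vertex -1.949 1.705 2.54
vertex -2.048 0.843 2.089
vertex -2.837 1.314 2.424
endloop
endfacet
facet normal -0.340 0.875 -0.345
outer loop
vertex -1.949 1.705 2.54
vertex -2.837 1.314 2.424
vertex -2.598 1.741 3.271
endloop
endfacet
facet normal 0.931 0.117 0.345
outer loop
vertex -1.321 0.979 2.729
vertex -1.661 1.534 3.459
vertex -1.583 0.566 3.576
endloop
endfacet
facet normal 0.000 0.673 0.740
outer loop
vertex -1.661 1.534 3.459
vertex -2.598 1.741 3.271
vertex -2.372 1.037 3.911
endloop
endfacet
facet normal -0.859 0.512 -0.016
outer loop
vertex -2.598 1.741 3.271
vertex -2.837 1.314 2.424
vertex -3.099 0.901 3.271
endloop
endfacet
facet normal -0.458 -0.143 -0.877
outer loop
vertex -2.837 1.314 2.424
vertex -2.048 0.843 2.089
vertex -2.759 0.346 2.541
endloop
endfacet
facet normal 0.649 -0.387 -0.655
outer loop
vertex -2.048 0.843 2.089
vertex -1.321 0.979 2.729
vertex -1.822 0.139 2.729
endloop
endfacet
facet normal 0.092 -0.470 0.878
outer loop
vertex -2.471 0.175 3.46
vertex -1.583 0.566 3.576
vertex -2.372 1.037 3.911
endloop
endfacet
facet normal -0.592 -0.319 0.740
outer loop
vertex -2.471 0.175 3.46
vertex -2.372 1.037 3.911
vertex -3.099 0.901 3.271
endloop
endfacet
facet normal -0.766 -0.631 0.123
outer loop
vertex -2.471 0.175 3.46
vertex -3.099 0.901 3.271
vertex -2.759 0.346 2.541
endloop
endfacet
facet normal -0.191 -0.974 -0.121
outer loop
vertex -2.471 0.175 3.46
vertex -2.759 0.346 2.541
vertex -1.822 0.139 2.729
endloop
endfacet
facet normal 0.340 -0.875 0.345
outer loop
vertex -2.471 0.175 3.46
vertex -1.822 0.139 2.729
vertex -1.583 0.566 3.576
endloop
endfacet
facet normal 0.458 0.143 0.877
outer loop
vertex -2.372 1.037 3.911
vertex -1.583 0.566 3.576
vertex -1.661 1.534 3.459
endloop
endfacet
facet normal -0.649 0.387 0.655
outer loop
vertex -3.099 0.901 3.271
vertex -2.372 1.037 3.911
vertex -2.598 1.741 3.271
endloop
endfacet
facet normal -0.931 -0.117 -0.345
outer loop
vertex -2.759 0.346 2.541
vertex -3.099 0.901 3.271
vertex -2.837 1.314 2.424
endloop
endfacet
facet normal -0.000 -0.673 -0.740
outer loop
vertex -1.822 0.139 2.729
vertex -2.759 0.346 2.541
vertex -2.048 0.843 2.089
endloop
endfacet
facet normal 0.859 -0.512 0.016
outer loop
vertex -1.583 0.566 3.576
vertex -1.822 0.139 2.729
vertex -1.321 0.979 2.729
endloop
endfacet

endsolid


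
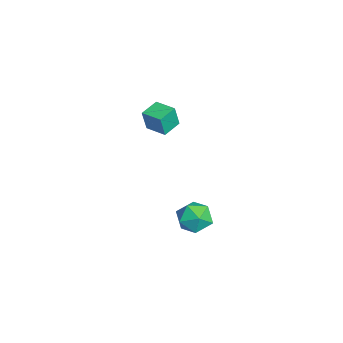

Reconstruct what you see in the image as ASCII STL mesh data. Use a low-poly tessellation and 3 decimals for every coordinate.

solid 
facet normal -0.702 -0.710 -0.054
outer loop
vertex -3.573 1.268 4.255
vertex -4.417 2.082 4.512
vertex -3.729 1.522 2.938
endloop
endfacet
facet normal 0.703 -0.679 -0.214
outer loop
vertex -2.823 2.438 3.008
vertex -3.573 1.268 4.255
vertex -3.729 1.522 2.938
endloop
endfacet
facet normal -0.702 -0.710 -0.054
outer loop
vertex -3.729 1.522 2.938
vertex -4.417 2.082 4.512
vertex -4.572 2.336 3.195
endloop
endfacet
facet normal -0.115 0.189 -0.975
outer loop
vertex -4.572 2.336 3.195
vertex -2.823 2.438 3.008
vertex -3.729 1.522 2.938
endloop
endfacet
facet normal 0.115 -0.188 0.975
outer loop
vertex -3.573 1.268 4.255
vertex -3.511 2.998 4.582
vertex -4.417 2.082 4.512
endloop
endfacet
facet normal 0.703 -0.678 -0.214
outer loop
vertex -2.668 2.184 4.325
vertex -3.573 1.268 4.255
vertex -2.823 2.438 3.008
endloop
endfacet
facet normal 0.115 -0.188 0.975
outer loop
vertex -2.668 2.184 4.325
vertex -3.511 2.998 4.582
vertex -3.573 1.268 4.255
endloop
endfacet
facet normal -0.703 0.679 0.214
outer loop
vertex -4.417 2.082 4.512
vertex -3.511 2.998 4.582
vertex -4.572 2.336 3.195
endloop
endfacet
facet normal -0.115 0.188 -0.975
outer loop
vertex -3.667 3.252 3.265
vertex -2.823 2.438 3.008
vertex -4.572 2.336 3.195
endloop
endfacet
facet normal -0.703 0.678 0.214
outer loop
vertex -4.572 2.336 3.195
vertex -3.511 2.998 4.582
vertex -3.667 3.252 3.265
endloop
endfacet
facet normal 0.702 0.710 0.054
outer loop
vertex -3.667 3.252 3.265
vertex -2.668 2.184 4.325
vertex -2.823 2.438 3.008
endloop
endfacet
facet normal 0.702 0.710 0.054
outer loop
vertex -3.511 2.998 4.582
vertex -2.668 2.184 4.325
vertex -3.667 3.252 3.265
endloop
endfacet
facet normal -0.403 0.134 0.905
outer loop
vertex 3.07 4.194 1.827
vertex 2.277 3.536 1.571
vertex 3.16 3.153 2.021
endloop
endfacet
facet normal 0.306 0.200 0.931
outer loop
vertex 3.07 4.194 1.827
vertex 3.16 3.153 2.021
vertex 3.987 3.694 1.633
endloop
endfacet
facet normal 0.496 0.722 0.483
outer loop
vertex 3.07 4.194 1.827
vertex 3.987 3.694 1.633
vertex 3.616 4.411 0.942
endloop
endfacet
facet normal -0.097 0.979 0.180
outer loop
vertex 3.07 4.194 1.827
vertex 3.616 4.411 0.942
vertex 2.559 4.313 0.904
endloop
endfacet
facet normal -0.653 0.616 0.441
outer loop
vertex 3.07 4.194 1.827
vertex 2.559 4.313 0.904
vertex 2.277 3.536 1.571
endloop
endfacet
facet normal 0.593 -0.409 0.694
outer loop
vertex 3.987 3.694 1.633
vertex 3.16 3.153 2.021
vertex 3.761 2.727 1.256
endloop
endfacet
facet normal -0.556 -0.516 0.652
outer loop
vertex 3.16 3.153 2.021
vertex 2.277 3.536 1.571
vertex 2.704 2.629 1.218
endloop
endfacet
facet normal -0.960 0.263 -0.099
outer loop
vertex 2.277 3.536 1.571
vertex 2.559 4.313 0.904
vertex 2.333 3.346 0.527
endloop
endfacet
facet normal -0.060 0.851 -0.521
outer loop
vertex 2.559 4.313 0.904
vertex 3.616 4.411 0.942
vertex 3.16 3.887 0.139
endloop
endfacet
facet normal 0.900 0.436 -0.031
outer loop
vertex 3.616 4.411 0.942
vertex 3.987 3.694 1.633
vertex 4.043 3.504 0.589
endloop
endfacet
facet normal 0.097 -0.979 -0.180
outer loop
vertex 3.25 2.846 0.333
vertex 3.761 2.727 1.256
vertex 2.704 2.629 1.218
endloop
endfacet
facet normal -0.496 -0.722 -0.483
outer loop
vertex 3.25 2.846 0.333
vertex 2.704 2.629 1.218
vertex 2.333 3.346 0.527
endloop
endfacet
facet normal -0.306 -0.200 -0.931
outer loop
vertex 3.25 2.846 0.333
vertex 2.333 3.346 0.527
vertex 3.16 3.887 0.139
endloop
endfacet
facet normal 0.403 -0.134 -0.905
outer loop
vertex 3.25 2.846 0.333
vertex 3.16 3.887 0.139
vertex 4.043 3.504 0.589
endloop
endfacet
facet normal 0.653 -0.616 -0.441
outer loop
vertex 3.25 2.846 0.333
vertex 4.043 3.504 0.589
vertex 3.761 2.727 1.256
endloop
endfacet
facet normal 0.060 -0.851 0.521
outer loop
vertex 2.704 2.629 1.218
vertex 3.761 2.727 1.256
vertex 3.16 3.153 2.021
endloop
endfacet
facet normal -0.900 -0.436 0.031
outer loop
vertex 2.333 3.346 0.527
vertex 2.704 2.629 1.218
vertex 2.277 3.536 1.571
endloop
endfacet
facet normal -0.593 0.409 -0.694
outer loop
vertex 3.16 3.887 0.139
vertex 2.333 3.346 0.527
vertex 2.559 4.313 0.904
endloop
endfacet
facet normal 0.556 0.516 -0.652
outer loop
vertex 4.043 3.504 0.589
vertex 3.16 3.887 0.139
vertex 3.616 4.411 0.942
endloop
endfacet
facet normal 0.960 -0.263 0.099
outer loop
vertex 3.761 2.727 1.256
vertex 4.043 3.504 0.589
vertex 3.987 3.694 1.633
endloop
endfacet

endsolid


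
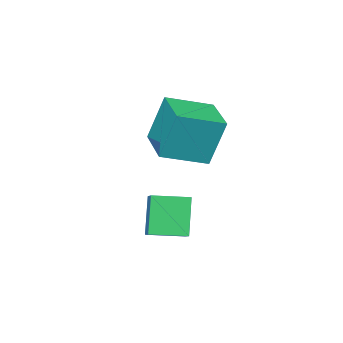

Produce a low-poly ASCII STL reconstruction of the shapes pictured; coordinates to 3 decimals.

solid 
facet normal -0.830 0.485 -0.276
outer loop
vertex -5.132 -3.955 3.181
vertex -3.999 -2.172 2.908
vertex -4.764 -4.508 1.105
endloop
endfacet
facet normal -0.532 -0.837 0.129
outer loop
vertex -3.121 -5.468 1.652
vertex -5.132 -3.955 3.181
vertex -4.764 -4.508 1.105
endloop
endfacet
facet normal -0.830 0.485 -0.276
outer loop
vertex -4.764 -4.508 1.105
vertex -3.999 -2.172 2.908
vertex -3.631 -2.725 0.832
endloop
endfacet
facet normal 0.169 -0.253 -0.952
outer loop
vertex -3.631 -2.725 0.832
vertex -3.121 -5.468 1.652
vertex -4.764 -4.508 1.105
endloop
endfacet
facet normal -0.169 0.253 0.952
outer loop
vertex -5.132 -3.955 3.181
vertex -2.356 -3.132 3.455
vertex -3.999 -2.172 2.908
endloop
endfacet
facet normal -0.532 -0.837 0.129
outer loop
vertex -3.489 -4.915 3.728
vertex -5.132 -3.955 3.181
vertex -3.121 -5.468 1.652
endloop
endfacet
facet normal -0.169 0.253 0.952
outer loop
vertex -3.489 -4.915 3.728
vertex -2.356 -3.132 3.455
vertex -5.132 -3.955 3.181
endloop
endfacet
facet normal 0.532 0.837 -0.129
outer loop
vertex -3.999 -2.172 2.908
vertex -2.356 -3.132 3.455
vertex -3.631 -2.725 0.832
endloop
endfacet
facet normal 0.169 -0.253 -0.952
outer loop
vertex -1.988 -3.685 1.379
vertex -3.121 -5.468 1.652
vertex -3.631 -2.725 0.832
endloop
endfacet
facet normal 0.532 0.837 -0.129
outer loop
vertex -3.631 -2.725 0.832
vertex -2.356 -3.132 3.455
vertex -1.988 -3.685 1.379
endloop
endfacet
facet normal 0.830 -0.485 0.276
outer loop
vertex -1.988 -3.685 1.379
vertex -3.489 -4.915 3.728
vertex -3.121 -5.468 1.652
endloop
endfacet
facet normal 0.830 -0.485 0.276
outer loop
vertex -2.356 -3.132 3.455
vertex -3.489 -4.915 3.728
vertex -1.988 -3.685 1.379
endloop
endfacet
facet normal -0.548 -0.730 -0.409
outer loop
vertex -1.76 -4.049 -0.678
vertex -2.904 -3.106 -0.828
vertex -1.156 -3.578 -2.329
endloop
endfacet
facet normal 0.767 -0.634 0.100
outer loop
vertex -0.596 -2.834 -1.912
vertex -1.76 -4.049 -0.678
vertex -1.156 -3.578 -2.329
endloop
endfacet
facet normal -0.548 -0.730 -0.409
outer loop
vertex -1.156 -3.578 -2.329
vertex -2.904 -3.106 -0.828
vertex -2.299 -2.635 -2.479
endloop
endfacet
facet normal 0.332 0.258 -0.907
outer loop
vertex -2.299 -2.635 -2.479
vertex -0.596 -2.834 -1.912
vertex -1.156 -3.578 -2.329
endloop
endfacet
facet normal -0.332 -0.259 0.907
outer loop
vertex -1.76 -4.049 -0.678
vertex -2.344 -2.362 -0.411
vertex -2.904 -3.106 -0.828
endloop
endfacet
facet normal 0.768 -0.633 0.101
outer loop
vertex -1.201 -3.305 -0.261
vertex -1.76 -4.049 -0.678
vertex -0.596 -2.834 -1.912
endloop
endfacet
facet normal -0.332 -0.259 0.907
outer loop
vertex -1.201 -3.305 -0.261
vertex -2.344 -2.362 -0.411
vertex -1.76 -4.049 -0.678
endloop
endfacet
facet normal -0.767 0.634 -0.100
outer loop
vertex -2.904 -3.106 -0.828
vertex -2.344 -2.362 -0.411
vertex -2.299 -2.635 -2.479
endloop
endfacet
facet normal 0.332 0.259 -0.907
outer loop
vertex -1.74 -1.891 -2.062
vertex -0.596 -2.834 -1.912
vertex -2.299 -2.635 -2.479
endloop
endfacet
facet normal -0.768 0.633 -0.100
outer loop
vertex -2.299 -2.635 -2.479
vertex -2.344 -2.362 -0.411
vertex -1.74 -1.891 -2.062
endloop
endfacet
facet normal 0.548 0.730 0.409
outer loop
vertex -1.74 -1.891 -2.062
vertex -1.201 -3.305 -0.261
vertex -0.596 -2.834 -1.912
endloop
endfacet
facet normal 0.548 0.730 0.409
outer loop
vertex -2.344 -2.362 -0.411
vertex -1.201 -3.305 -0.261
vertex -1.74 -1.891 -2.062
endloop
endfacet

endsolid
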